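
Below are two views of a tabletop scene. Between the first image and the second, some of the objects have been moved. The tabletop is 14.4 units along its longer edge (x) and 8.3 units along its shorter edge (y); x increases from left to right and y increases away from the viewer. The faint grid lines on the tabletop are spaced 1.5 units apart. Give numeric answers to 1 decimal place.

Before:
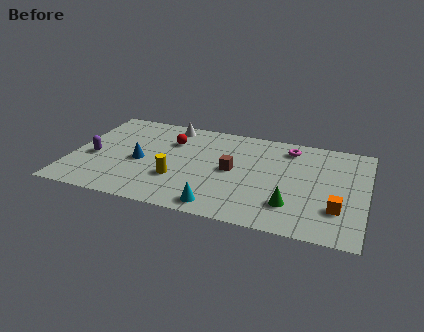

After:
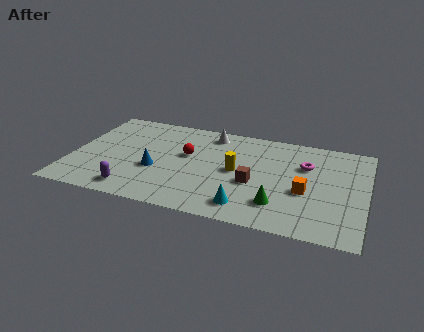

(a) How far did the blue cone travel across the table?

0.9

The blue cone was near (3.4, 3.7) before and (4.2, 3.2) after, so it travelled √(0.8² + 0.5²) ≈ 0.9 units.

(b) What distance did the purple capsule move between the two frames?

3.2

The purple capsule was near (1.1, 3.5) before and (3.3, 1.2) after, so it travelled √(2.2² + 2.3²) ≈ 3.2 units.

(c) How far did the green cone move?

0.6

From (10.9, 2.1) to (10.3, 2.0), the green cone covered √(0.6² + 0.1²) ≈ 0.6 units.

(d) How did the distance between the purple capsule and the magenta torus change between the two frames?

-0.8

They were about 10.0 units apart before and 9.2 after — 0.8 units closer together.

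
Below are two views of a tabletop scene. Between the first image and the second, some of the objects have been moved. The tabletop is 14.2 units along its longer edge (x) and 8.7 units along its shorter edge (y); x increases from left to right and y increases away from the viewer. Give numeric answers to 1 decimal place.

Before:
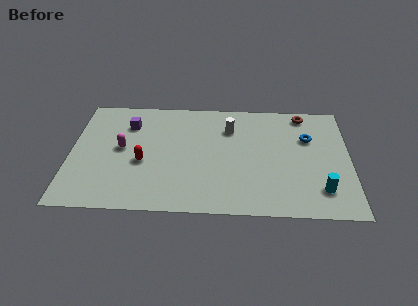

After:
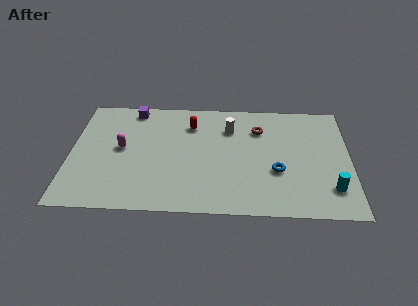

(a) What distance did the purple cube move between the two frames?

1.2

The purple cube was near (2.9, 6.5) before and (3.1, 7.7) after, so it travelled √(0.2² + 1.2²) ≈ 1.2 units.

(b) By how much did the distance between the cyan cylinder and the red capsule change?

-0.7

They were about 9.2 units apart before and 8.5 after — 0.7 units closer together.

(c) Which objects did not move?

the white cylinder and the magenta capsule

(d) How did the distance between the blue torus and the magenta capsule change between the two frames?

-1.6

The distance was about 9.6 in the first image and 8.0 in the second, so they moved 1.6 units closer together.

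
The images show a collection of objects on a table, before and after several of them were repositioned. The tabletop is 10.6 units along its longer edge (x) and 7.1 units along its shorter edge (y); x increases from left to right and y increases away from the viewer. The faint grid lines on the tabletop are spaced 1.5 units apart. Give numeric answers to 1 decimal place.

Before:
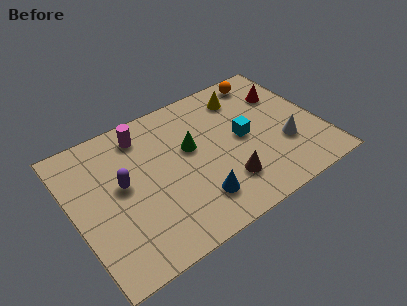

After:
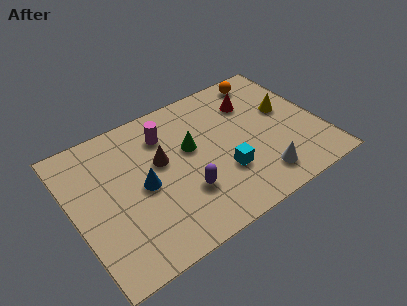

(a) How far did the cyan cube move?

1.7

From (7.3, 3.6) to (6.2, 2.3), the cyan cube covered √(1.1² + 1.3²) ≈ 1.7 units.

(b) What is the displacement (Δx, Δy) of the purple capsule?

(2.4, -1.7)

From the two frames, the purple capsule sits at roughly (2.1, 3.9) before and (4.5, 2.2) after.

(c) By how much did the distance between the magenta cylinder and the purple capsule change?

+0.9

They were about 2.3 units apart before and 3.2 after — 0.9 units further apart.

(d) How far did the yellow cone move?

2.3

The yellow cone moved from about (7.7, 5.7) to (9.3, 4.1), a distance of √(1.6² + 1.6²) ≈ 2.3.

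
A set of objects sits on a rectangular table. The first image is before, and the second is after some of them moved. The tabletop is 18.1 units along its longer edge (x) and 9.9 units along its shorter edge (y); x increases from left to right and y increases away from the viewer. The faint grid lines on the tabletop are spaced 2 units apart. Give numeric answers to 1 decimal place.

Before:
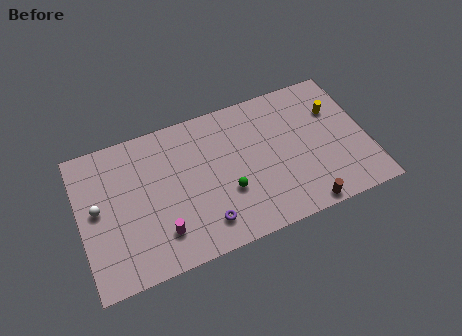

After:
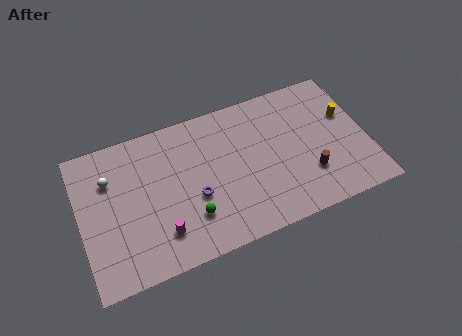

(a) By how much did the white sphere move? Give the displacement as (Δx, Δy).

(0.9, 1.7)

From the two frames, the white sphere sits at roughly (1.1, 5.3) before and (2.0, 7.0) after.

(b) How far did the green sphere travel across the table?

2.5

From (9.1, 3.5) to (6.7, 2.7), the green sphere covered √(2.4² + 0.8²) ≈ 2.5 units.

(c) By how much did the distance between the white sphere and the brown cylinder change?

-0.4

The distance was about 13.3 in the first image and 12.9 in the second, so they moved 0.4 units closer together.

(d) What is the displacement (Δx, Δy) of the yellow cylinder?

(0.7, -0.6)

From the two frames, the yellow cylinder sits at roughly (16.3, 6.8) before and (17.0, 6.2) after.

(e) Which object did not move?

the magenta cylinder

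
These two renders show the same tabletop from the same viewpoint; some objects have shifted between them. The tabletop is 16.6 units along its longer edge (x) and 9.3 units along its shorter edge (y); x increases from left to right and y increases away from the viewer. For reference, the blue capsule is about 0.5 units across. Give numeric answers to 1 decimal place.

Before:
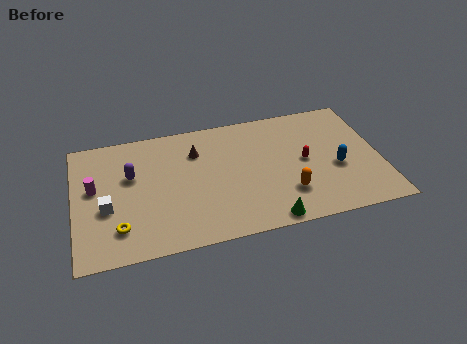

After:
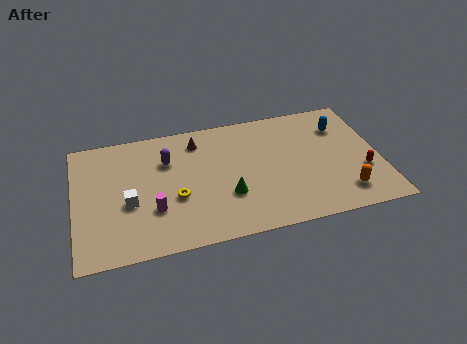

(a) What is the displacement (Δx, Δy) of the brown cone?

(0.1, 0.8)

The brown cone was at about (6.7, 6.8) and moved to about (6.8, 7.6).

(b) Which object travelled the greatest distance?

the magenta cylinder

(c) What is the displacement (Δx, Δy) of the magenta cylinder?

(3.1, -2.3)

From the two frames, the magenta cylinder sits at roughly (1.1, 5.3) before and (4.2, 3.0) after.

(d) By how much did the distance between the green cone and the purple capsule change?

-4.1

Before: roughly 8.7 units apart; after: 4.6. That's 4.1 units closer together.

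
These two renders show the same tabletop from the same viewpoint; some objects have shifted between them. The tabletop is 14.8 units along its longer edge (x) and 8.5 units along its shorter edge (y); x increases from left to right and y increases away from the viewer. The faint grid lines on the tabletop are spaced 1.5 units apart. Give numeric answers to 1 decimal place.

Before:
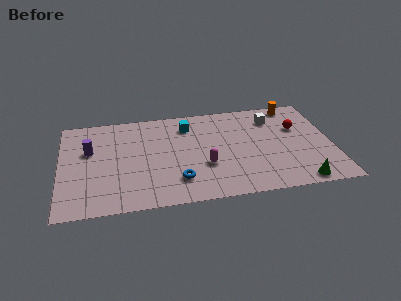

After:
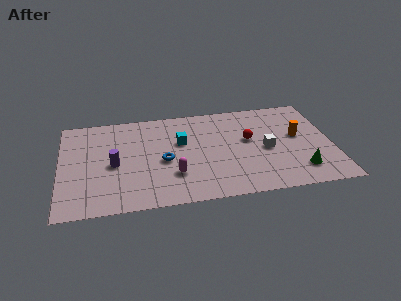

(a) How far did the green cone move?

1.0

From (12.8, 0.8) to (12.9, 1.8), the green cone covered √(0.1² + 1.0²) ≈ 1.0 units.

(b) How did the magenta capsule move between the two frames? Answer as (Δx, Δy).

(-1.7, -0.5)

The magenta capsule was at about (7.8, 3.0) and moved to about (6.1, 2.5).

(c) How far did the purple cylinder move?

1.9

The purple cylinder moved from about (1.6, 5.3) to (2.9, 3.9), a distance of √(1.3² + 1.4²) ≈ 1.9.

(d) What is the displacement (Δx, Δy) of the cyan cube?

(-0.4, -1.4)

The cyan cube started near (7.0, 6.7) and ended near (6.6, 5.3).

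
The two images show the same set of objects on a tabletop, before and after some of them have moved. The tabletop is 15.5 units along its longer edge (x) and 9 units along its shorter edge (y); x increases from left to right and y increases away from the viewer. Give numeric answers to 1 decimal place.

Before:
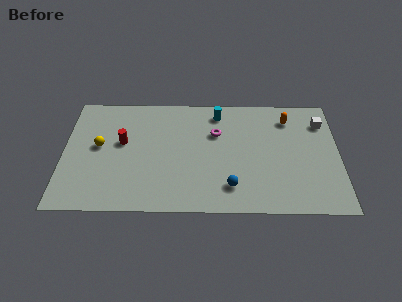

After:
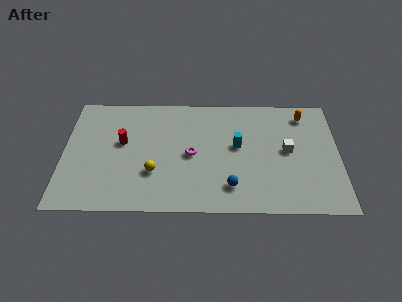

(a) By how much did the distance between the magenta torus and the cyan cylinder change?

+1.1

Before: roughly 1.6 units apart; after: 2.7. That's 1.1 units further apart.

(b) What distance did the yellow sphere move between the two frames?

3.7

The yellow sphere was near (2.0, 4.9) before and (5.1, 2.9) after, so it travelled √(3.1² + 2.0²) ≈ 3.7 units.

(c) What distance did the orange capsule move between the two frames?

0.9

From (12.7, 7.2) to (13.6, 7.5), the orange capsule covered √(0.9² + 0.3²) ≈ 0.9 units.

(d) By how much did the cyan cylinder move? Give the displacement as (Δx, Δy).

(1.1, -2.6)

The cyan cylinder was at about (8.7, 7.6) and moved to about (9.8, 5.0).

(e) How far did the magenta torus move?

2.2

The magenta torus moved from about (8.6, 6.0) to (7.2, 4.3), a distance of √(1.4² + 1.7²) ≈ 2.2.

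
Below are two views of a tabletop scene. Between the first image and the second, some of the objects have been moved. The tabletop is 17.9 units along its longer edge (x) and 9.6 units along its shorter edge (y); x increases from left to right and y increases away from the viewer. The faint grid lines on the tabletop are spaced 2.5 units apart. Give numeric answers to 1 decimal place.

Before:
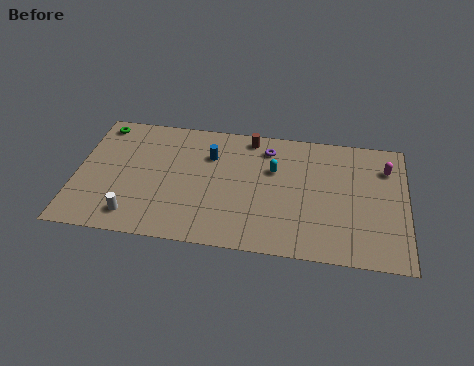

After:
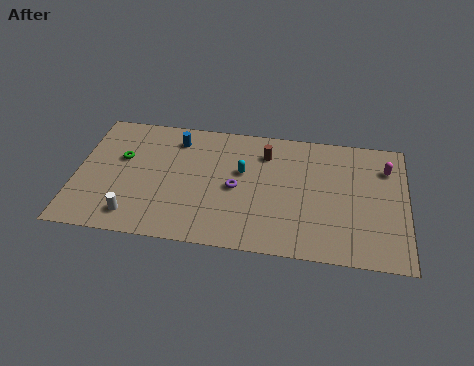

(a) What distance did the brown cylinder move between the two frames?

1.4

From (9.3, 8.5) to (10.2, 7.4), the brown cylinder covered √(0.9² + 1.1²) ≈ 1.4 units.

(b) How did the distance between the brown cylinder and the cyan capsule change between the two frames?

-0.7

The distance was about 2.7 in the first image and 2.0 in the second, so they moved 0.7 units closer together.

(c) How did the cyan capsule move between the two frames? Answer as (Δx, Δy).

(-1.7, -0.4)

From the two frames, the cyan capsule sits at roughly (10.7, 6.2) before and (9.0, 5.8) after.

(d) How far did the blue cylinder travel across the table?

2.1

The blue cylinder was near (7.2, 6.8) before and (5.3, 7.8) after, so it travelled √(1.9² + 1.0²) ≈ 2.1 units.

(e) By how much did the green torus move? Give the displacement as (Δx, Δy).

(1.3, -2.5)

The green torus started near (1.1, 8.4) and ended near (2.4, 5.9).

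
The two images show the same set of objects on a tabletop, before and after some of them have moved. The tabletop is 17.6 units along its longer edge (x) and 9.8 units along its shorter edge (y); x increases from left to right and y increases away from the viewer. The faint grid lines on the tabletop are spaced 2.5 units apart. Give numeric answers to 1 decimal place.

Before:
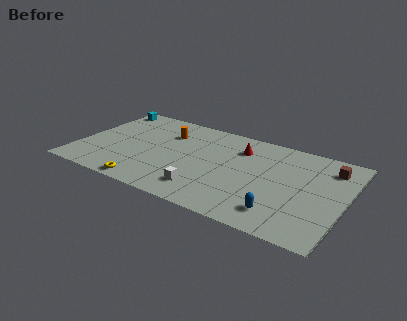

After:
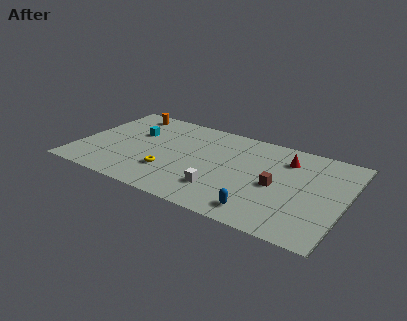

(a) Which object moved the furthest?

the brown cube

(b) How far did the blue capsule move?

1.3

From (13.8, 1.9) to (12.6, 1.5), the blue capsule covered √(1.2² + 0.4²) ≈ 1.3 units.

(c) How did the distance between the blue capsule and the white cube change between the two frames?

-2.0

They were about 5.0 units apart before and 3.0 after — 2.0 units closer together.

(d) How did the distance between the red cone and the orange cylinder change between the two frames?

+6.1

Before: roughly 4.9 units apart; after: 11.0. That's 6.1 units further apart.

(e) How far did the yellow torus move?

2.3

The yellow torus moved from about (5.1, 0.9) to (6.3, 2.9), a distance of √(1.2² + 2.0²) ≈ 2.3.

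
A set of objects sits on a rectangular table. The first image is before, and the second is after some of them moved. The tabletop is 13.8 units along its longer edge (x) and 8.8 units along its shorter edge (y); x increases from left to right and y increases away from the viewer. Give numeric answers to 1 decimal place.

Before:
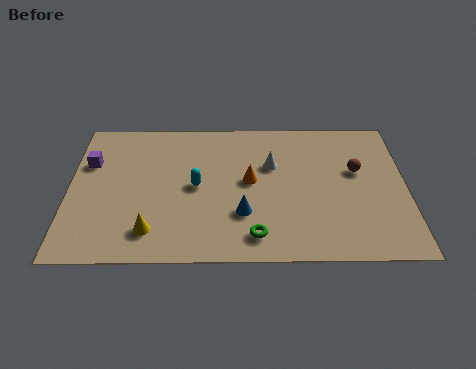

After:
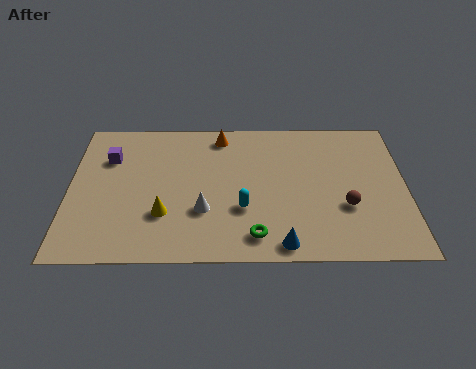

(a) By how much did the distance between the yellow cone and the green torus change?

-0.3

They were about 4.2 units apart before and 3.9 after — 0.3 units closer together.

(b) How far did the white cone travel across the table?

4.0

The white cone moved from about (8.3, 5.7) to (5.5, 2.9), a distance of √(2.8² + 2.8²) ≈ 4.0.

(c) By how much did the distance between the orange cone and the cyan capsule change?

+2.5

Before: roughly 2.2 units apart; after: 4.7. That's 2.5 units further apart.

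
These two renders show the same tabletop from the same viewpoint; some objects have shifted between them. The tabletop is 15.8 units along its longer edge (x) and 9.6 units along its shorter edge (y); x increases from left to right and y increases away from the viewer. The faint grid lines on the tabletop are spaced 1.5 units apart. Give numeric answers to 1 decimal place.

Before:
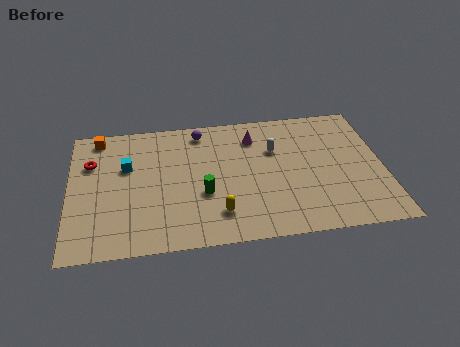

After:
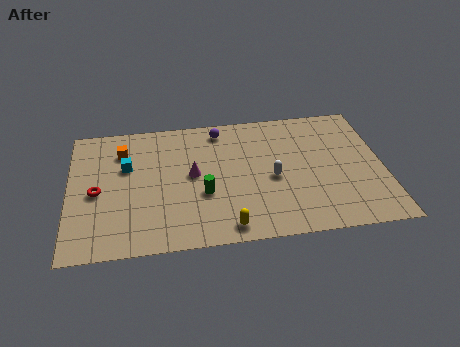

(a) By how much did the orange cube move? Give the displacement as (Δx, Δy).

(1.2, -1.2)

The orange cube was at about (1.5, 8.5) and moved to about (2.7, 7.3).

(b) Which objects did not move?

the green cylinder and the cyan cube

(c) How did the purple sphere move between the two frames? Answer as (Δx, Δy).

(1.0, 0.0)

From the two frames, the purple sphere sits at roughly (6.7, 8.3) before and (7.7, 8.3) after.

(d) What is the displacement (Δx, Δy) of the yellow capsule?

(0.4, -1.0)

From the two frames, the yellow capsule sits at roughly (7.4, 2.1) before and (7.8, 1.1) after.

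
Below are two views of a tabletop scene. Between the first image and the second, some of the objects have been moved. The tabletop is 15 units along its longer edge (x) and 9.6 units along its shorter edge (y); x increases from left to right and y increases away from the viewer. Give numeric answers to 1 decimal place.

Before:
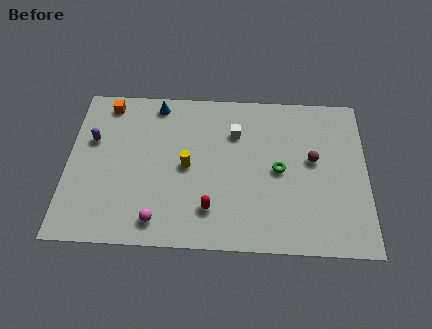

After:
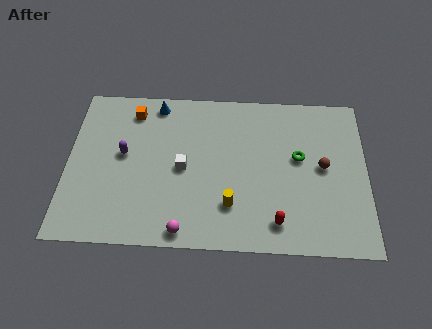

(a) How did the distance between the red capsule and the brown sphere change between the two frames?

-1.9

They were about 6.0 units apart before and 4.1 after — 1.9 units closer together.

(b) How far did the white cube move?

3.5

The white cube was near (8.4, 6.9) before and (5.8, 4.6) after, so it travelled √(2.6² + 2.3²) ≈ 3.5 units.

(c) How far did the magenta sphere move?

1.4

The magenta sphere was near (4.6, 1.4) before and (5.9, 0.9) after, so it travelled √(1.3² + 0.5²) ≈ 1.4 units.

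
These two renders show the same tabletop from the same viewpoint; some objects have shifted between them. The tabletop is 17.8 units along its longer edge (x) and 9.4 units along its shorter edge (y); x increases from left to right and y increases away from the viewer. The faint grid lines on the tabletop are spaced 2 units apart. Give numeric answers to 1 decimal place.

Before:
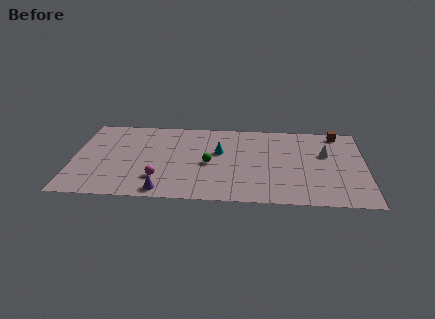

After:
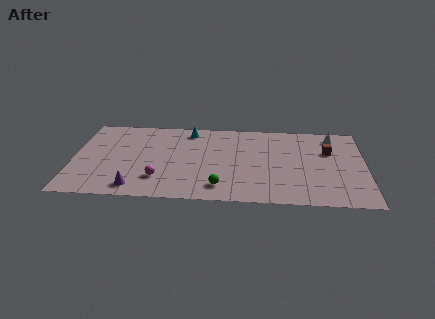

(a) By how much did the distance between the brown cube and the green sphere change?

-0.9

They were about 8.9 units apart before and 8.0 after — 0.9 units closer together.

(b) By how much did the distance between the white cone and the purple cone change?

+2.7

They were about 11.0 units apart before and 13.7 after — 2.7 units further apart.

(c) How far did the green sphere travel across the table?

2.7

From (8.3, 4.3) to (9.0, 1.7), the green sphere covered √(0.7² + 2.6²) ≈ 2.7 units.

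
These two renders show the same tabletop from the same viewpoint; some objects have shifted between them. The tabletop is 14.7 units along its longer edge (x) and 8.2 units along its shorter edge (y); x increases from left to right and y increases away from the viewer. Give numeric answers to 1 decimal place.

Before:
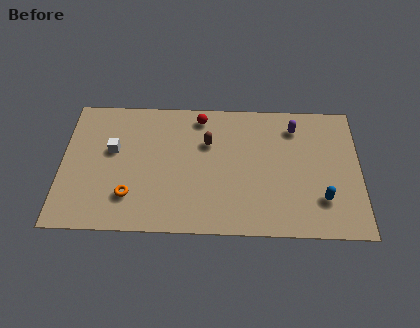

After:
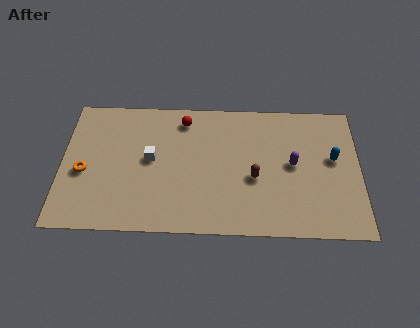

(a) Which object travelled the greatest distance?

the brown capsule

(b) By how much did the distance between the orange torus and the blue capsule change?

+3.0

They were about 9.4 units apart before and 12.4 after — 3.0 units further apart.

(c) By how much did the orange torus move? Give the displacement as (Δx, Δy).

(-2.3, 1.4)

From the two frames, the orange torus sits at roughly (3.4, 2.1) before and (1.1, 3.5) after.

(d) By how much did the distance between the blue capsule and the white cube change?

-1.6

Before: roughly 10.6 units apart; after: 9.0. That's 1.6 units closer together.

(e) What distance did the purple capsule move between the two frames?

2.3

The purple capsule moved from about (11.5, 6.6) to (11.4, 4.3), a distance of √(0.1² + 2.3²) ≈ 2.3.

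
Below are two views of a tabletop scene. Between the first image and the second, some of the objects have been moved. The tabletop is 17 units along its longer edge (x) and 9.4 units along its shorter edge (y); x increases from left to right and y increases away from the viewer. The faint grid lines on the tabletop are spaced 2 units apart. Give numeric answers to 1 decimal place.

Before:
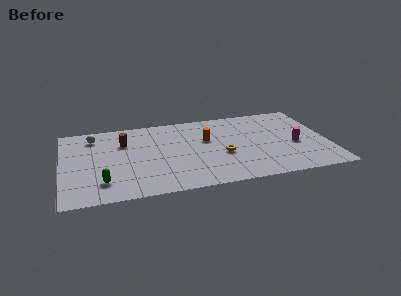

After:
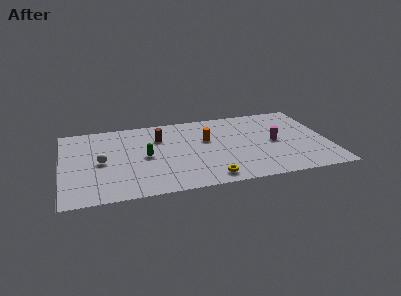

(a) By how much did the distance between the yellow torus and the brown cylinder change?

-0.6

They were about 6.8 units apart before and 6.2 after — 0.6 units closer together.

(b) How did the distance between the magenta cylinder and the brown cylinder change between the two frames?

-3.6

Before: roughly 11.2 units apart; after: 7.6. That's 3.6 units closer together.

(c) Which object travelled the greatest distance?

the green capsule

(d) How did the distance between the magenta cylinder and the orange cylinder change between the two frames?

-1.4

They were about 5.9 units apart before and 4.5 after — 1.4 units closer together.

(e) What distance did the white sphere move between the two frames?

3.2

From (2.1, 7.7) to (2.5, 4.5), the white sphere covered √(0.4² + 3.2²) ≈ 3.2 units.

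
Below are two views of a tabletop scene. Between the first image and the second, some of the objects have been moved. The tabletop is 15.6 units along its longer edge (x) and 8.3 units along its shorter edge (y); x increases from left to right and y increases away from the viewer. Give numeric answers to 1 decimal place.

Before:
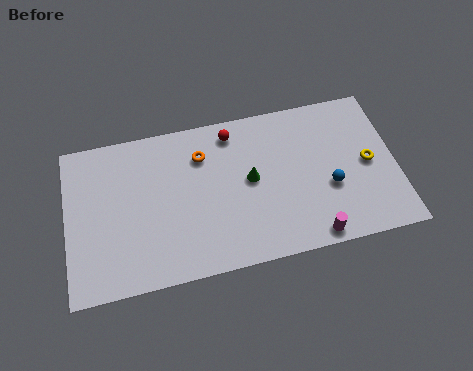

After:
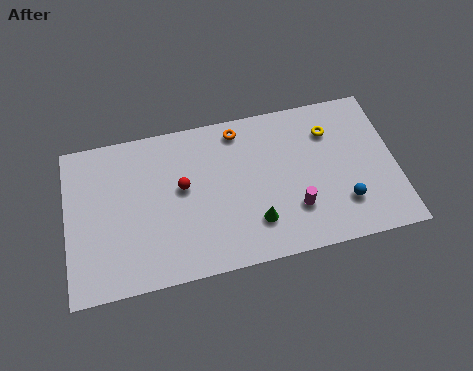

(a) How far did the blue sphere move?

1.2

The blue sphere moved from about (12.4, 3.2) to (13.0, 2.2), a distance of √(0.6² + 1.0²) ≈ 1.2.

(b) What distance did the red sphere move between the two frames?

3.5

From (8.0, 7.1) to (5.5, 4.7), the red sphere covered √(2.5² + 2.4²) ≈ 3.5 units.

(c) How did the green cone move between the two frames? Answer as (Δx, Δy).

(0.1, -2.3)

The green cone was at about (8.7, 4.4) and moved to about (8.8, 2.1).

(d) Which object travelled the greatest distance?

the red sphere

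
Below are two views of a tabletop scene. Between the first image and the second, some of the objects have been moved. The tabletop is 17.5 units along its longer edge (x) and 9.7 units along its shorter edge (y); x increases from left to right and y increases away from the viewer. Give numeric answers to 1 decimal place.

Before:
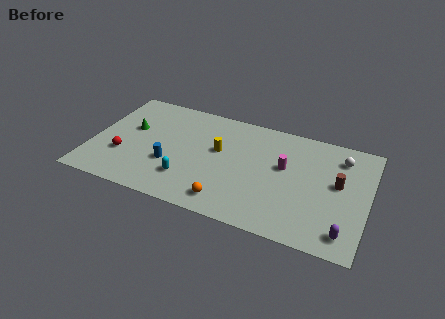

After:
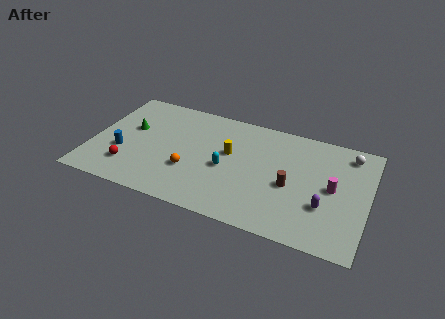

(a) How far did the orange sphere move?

3.2

The orange sphere was near (9.0, 1.5) before and (6.4, 3.3) after, so it travelled √(2.6² + 1.8²) ≈ 3.2 units.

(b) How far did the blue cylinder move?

3.1

The blue cylinder was near (5.1, 3.4) before and (2.0, 3.5) after, so it travelled √(3.1² + 0.1²) ≈ 3.1 units.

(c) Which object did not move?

the green cone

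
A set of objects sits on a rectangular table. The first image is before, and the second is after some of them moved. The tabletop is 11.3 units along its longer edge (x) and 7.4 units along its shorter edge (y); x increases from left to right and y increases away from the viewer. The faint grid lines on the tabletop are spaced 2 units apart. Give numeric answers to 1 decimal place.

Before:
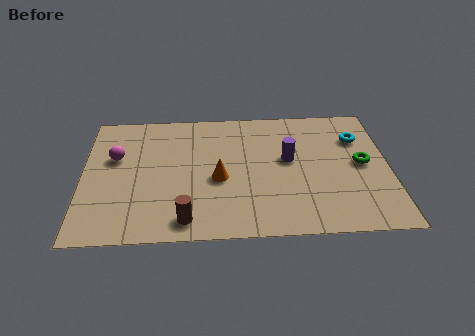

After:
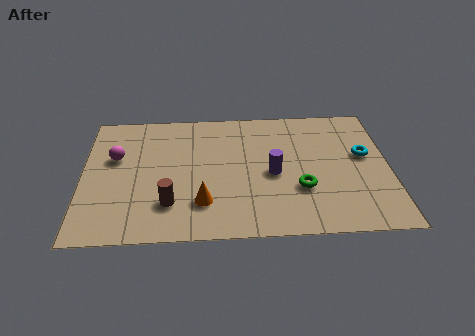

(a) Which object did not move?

the magenta sphere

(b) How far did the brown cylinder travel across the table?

1.1

The brown cylinder was near (3.8, 1.0) before and (3.2, 1.9) after, so it travelled √(0.6² + 0.9²) ≈ 1.1 units.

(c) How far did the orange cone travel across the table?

1.4

The orange cone was near (5.0, 3.2) before and (4.4, 1.9) after, so it travelled √(0.6² + 1.3²) ≈ 1.4 units.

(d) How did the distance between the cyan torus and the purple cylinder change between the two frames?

+0.7

They were about 2.8 units apart before and 3.5 after — 0.7 units further apart.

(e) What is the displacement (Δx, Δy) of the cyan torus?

(0.2, -1.0)

From the two frames, the cyan torus sits at roughly (10.2, 5.3) before and (10.4, 4.3) after.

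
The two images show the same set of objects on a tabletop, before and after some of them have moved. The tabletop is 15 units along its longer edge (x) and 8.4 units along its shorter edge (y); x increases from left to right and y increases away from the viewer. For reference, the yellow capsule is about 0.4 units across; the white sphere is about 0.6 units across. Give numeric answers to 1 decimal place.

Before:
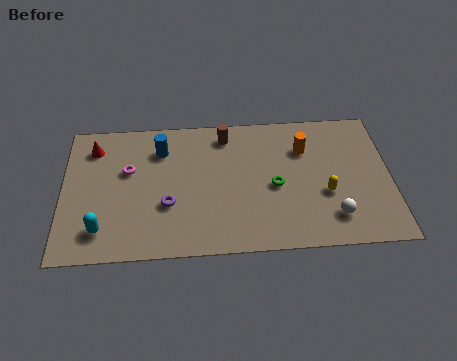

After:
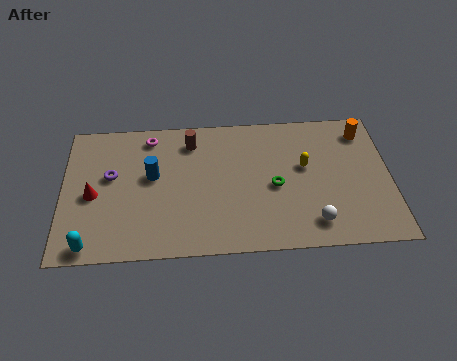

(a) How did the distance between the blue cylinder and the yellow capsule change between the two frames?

-1.2

They were about 8.2 units apart before and 7.0 after — 1.2 units closer together.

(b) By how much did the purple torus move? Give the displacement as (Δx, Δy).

(-2.6, 1.9)

From the two frames, the purple torus sits at roughly (4.8, 3.0) before and (2.2, 4.9) after.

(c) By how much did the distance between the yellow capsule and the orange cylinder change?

+0.5

The distance was about 2.9 in the first image and 3.4 in the second, so they moved 0.5 units further apart.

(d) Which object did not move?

the green torus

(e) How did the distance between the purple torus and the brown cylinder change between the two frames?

-0.7

They were about 4.9 units apart before and 4.2 after — 0.7 units closer together.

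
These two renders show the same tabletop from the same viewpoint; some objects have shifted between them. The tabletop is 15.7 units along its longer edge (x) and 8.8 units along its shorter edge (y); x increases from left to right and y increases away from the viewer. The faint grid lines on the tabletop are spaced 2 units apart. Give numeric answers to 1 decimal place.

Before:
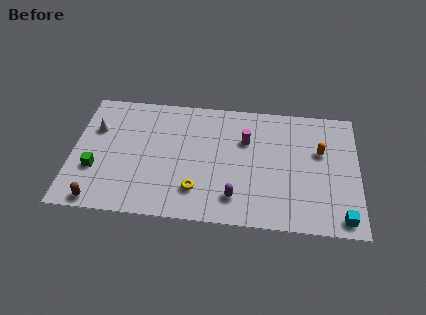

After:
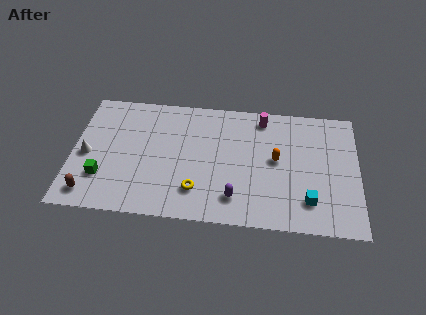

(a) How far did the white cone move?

1.9

The white cone moved from about (1.2, 5.9) to (0.8, 4.0), a distance of √(0.4² + 1.9²) ≈ 1.9.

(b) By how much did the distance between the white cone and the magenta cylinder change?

+2.0

The distance was about 8.3 in the first image and 10.3 in the second, so they moved 2.0 units further apart.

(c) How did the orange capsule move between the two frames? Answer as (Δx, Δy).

(-2.4, -0.8)

From the two frames, the orange capsule sits at roughly (13.6, 5.5) before and (11.2, 4.7) after.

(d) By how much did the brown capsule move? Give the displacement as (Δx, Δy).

(-0.5, 0.5)

The brown capsule was at about (1.6, 0.8) and moved to about (1.1, 1.3).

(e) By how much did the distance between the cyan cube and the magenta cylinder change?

-1.0

The distance was about 7.2 in the first image and 6.2 in the second, so they moved 1.0 units closer together.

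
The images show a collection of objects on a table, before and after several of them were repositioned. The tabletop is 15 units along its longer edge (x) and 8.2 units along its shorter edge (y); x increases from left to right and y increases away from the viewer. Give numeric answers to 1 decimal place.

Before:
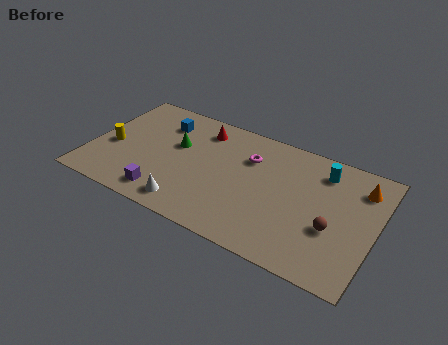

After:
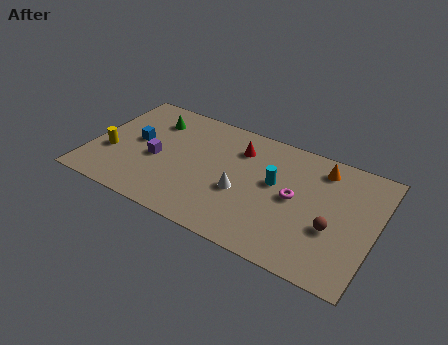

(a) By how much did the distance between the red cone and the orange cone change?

-4.2

They were about 8.5 units apart before and 4.3 after — 4.2 units closer together.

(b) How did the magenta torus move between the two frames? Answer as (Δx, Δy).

(2.6, -1.6)

The magenta torus was at about (8.2, 5.8) and moved to about (10.8, 4.2).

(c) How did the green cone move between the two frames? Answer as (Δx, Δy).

(-1.5, 1.3)

The green cone started near (4.4, 5.0) and ended near (2.9, 6.3).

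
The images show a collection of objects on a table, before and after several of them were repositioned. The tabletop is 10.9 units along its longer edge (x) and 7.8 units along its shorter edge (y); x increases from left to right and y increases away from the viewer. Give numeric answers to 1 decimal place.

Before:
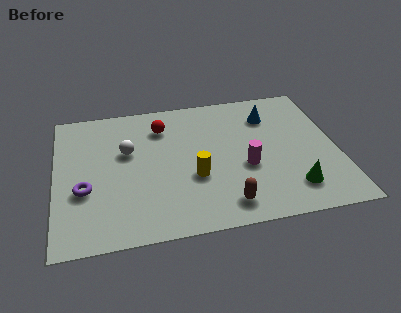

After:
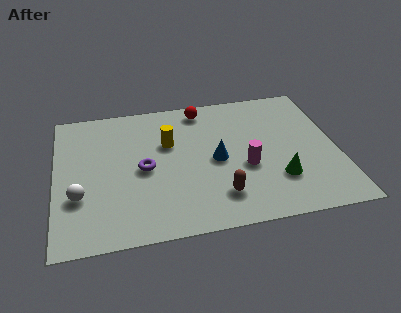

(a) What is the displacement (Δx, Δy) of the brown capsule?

(-0.2, 0.5)

From the two frames, the brown capsule sits at roughly (6.4, 1.2) before and (6.2, 1.7) after.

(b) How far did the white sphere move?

2.9

The white sphere was near (2.8, 4.8) before and (0.9, 2.6) after, so it travelled √(1.9² + 2.2²) ≈ 2.9 units.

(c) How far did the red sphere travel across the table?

1.8

The red sphere moved from about (4.2, 6.0) to (5.8, 6.8), a distance of √(1.6² + 0.8²) ≈ 1.8.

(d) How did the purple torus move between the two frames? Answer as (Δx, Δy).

(2.3, 0.8)

From the two frames, the purple torus sits at roughly (1.1, 2.9) before and (3.4, 3.7) after.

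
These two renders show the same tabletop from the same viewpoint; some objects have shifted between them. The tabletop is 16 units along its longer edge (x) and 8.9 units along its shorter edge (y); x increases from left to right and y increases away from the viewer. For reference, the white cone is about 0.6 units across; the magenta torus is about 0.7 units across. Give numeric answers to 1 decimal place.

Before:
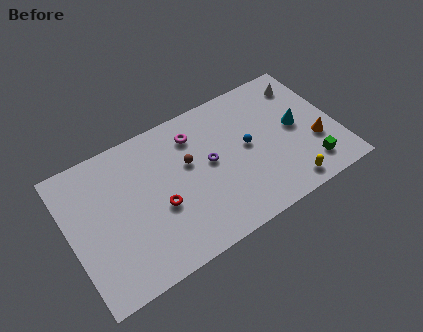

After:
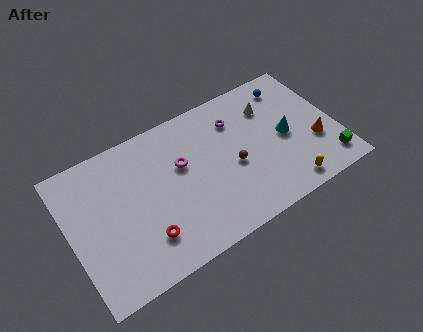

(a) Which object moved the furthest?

the blue sphere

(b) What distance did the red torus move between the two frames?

1.8

From (5.2, 3.6) to (4.1, 2.2), the red torus covered √(1.1² + 1.4²) ≈ 1.8 units.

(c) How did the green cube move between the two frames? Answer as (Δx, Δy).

(1.1, -0.2)

The green cube started near (14.0, 1.7) and ended near (15.1, 1.5).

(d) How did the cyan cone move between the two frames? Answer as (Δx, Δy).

(-0.7, -0.3)

From the two frames, the cyan cone sits at roughly (13.7, 4.6) before and (13.0, 4.3) after.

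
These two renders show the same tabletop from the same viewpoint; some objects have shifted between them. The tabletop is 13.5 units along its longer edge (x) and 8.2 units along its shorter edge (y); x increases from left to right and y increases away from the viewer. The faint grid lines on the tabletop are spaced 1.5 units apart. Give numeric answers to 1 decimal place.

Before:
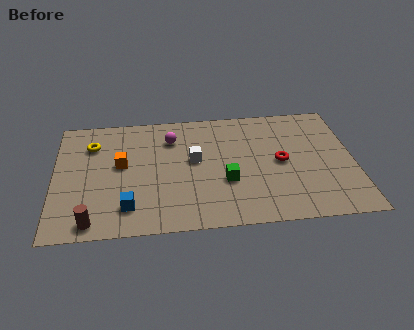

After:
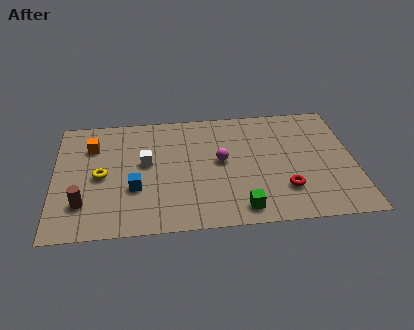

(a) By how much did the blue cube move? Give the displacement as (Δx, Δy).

(0.3, 1.2)

From the two frames, the blue cube sits at roughly (3.3, 1.7) before and (3.6, 2.9) after.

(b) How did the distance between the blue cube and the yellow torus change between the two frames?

-2.9

Before: roughly 4.7 units apart; after: 1.8. That's 2.9 units closer together.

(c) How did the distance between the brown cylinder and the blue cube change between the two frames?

+0.6

The distance was about 1.8 in the first image and 2.4 in the second, so they moved 0.6 units further apart.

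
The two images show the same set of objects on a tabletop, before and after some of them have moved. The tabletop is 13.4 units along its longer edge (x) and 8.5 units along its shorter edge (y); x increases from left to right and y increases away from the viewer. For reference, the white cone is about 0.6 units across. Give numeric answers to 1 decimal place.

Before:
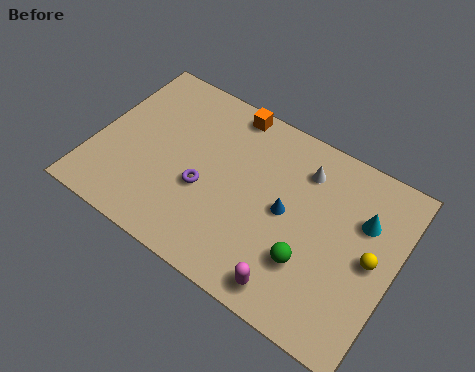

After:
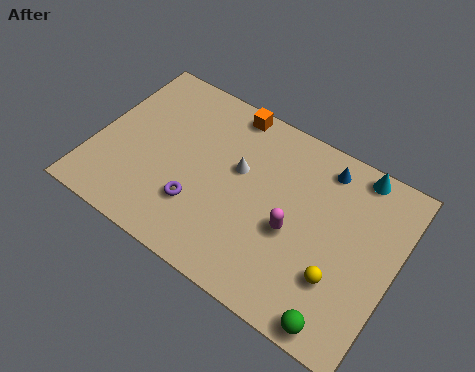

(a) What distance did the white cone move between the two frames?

3.1

The white cone moved from about (9.0, 6.6) to (6.3, 5.1), a distance of √(2.7² + 1.5²) ≈ 3.1.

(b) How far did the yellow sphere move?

2.0

The yellow sphere was near (12.4, 4.2) before and (11.2, 2.6) after, so it travelled √(1.2² + 1.6²) ≈ 2.0 units.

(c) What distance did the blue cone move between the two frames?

3.1

The blue cone was near (8.6, 4.3) before and (9.8, 7.2) after, so it travelled √(1.2² + 2.9²) ≈ 3.1 units.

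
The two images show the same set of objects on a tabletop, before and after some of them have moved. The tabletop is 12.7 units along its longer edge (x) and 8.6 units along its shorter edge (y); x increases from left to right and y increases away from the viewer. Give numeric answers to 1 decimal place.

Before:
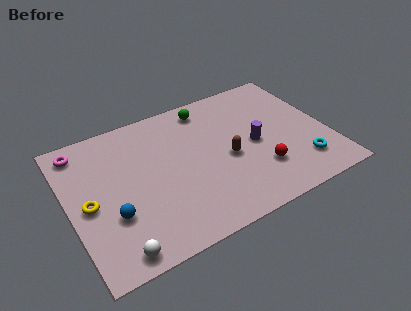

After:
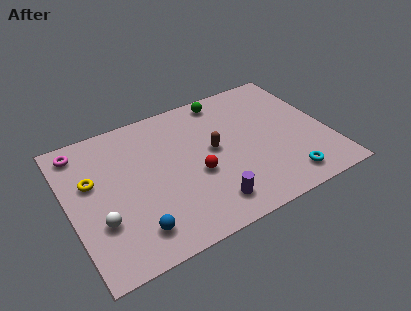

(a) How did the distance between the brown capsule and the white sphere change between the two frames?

-0.5

The distance was about 6.6 in the first image and 6.1 in the second, so they moved 0.5 units closer together.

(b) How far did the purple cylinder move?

3.7

The purple cylinder was near (9.1, 4.1) before and (6.4, 1.5) after, so it travelled √(2.7² + 2.6²) ≈ 3.7 units.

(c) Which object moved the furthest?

the purple cylinder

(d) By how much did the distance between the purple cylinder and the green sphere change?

+2.5

Before: roughly 3.8 units apart; after: 6.3. That's 2.5 units further apart.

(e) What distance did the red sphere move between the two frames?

3.2

The red sphere was near (9.1, 2.4) before and (6.1, 3.5) after, so it travelled √(3.0² + 1.1²) ≈ 3.2 units.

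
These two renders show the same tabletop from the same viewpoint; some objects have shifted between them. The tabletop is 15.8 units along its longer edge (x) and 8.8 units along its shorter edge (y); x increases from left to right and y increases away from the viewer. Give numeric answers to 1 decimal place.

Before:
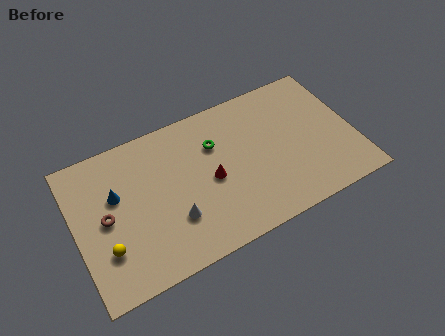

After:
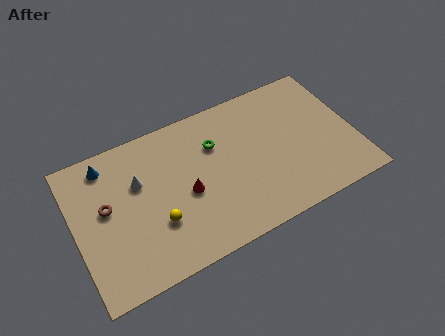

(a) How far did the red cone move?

1.4

From (7.6, 4.1) to (6.2, 3.9), the red cone covered √(1.4² + 0.2²) ≈ 1.4 units.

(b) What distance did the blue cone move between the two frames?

2.0

The blue cone was near (2.4, 5.5) before and (2.1, 7.5) after, so it travelled √(0.3² + 2.0²) ≈ 2.0 units.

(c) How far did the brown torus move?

0.6

From (1.7, 4.4) to (1.8, 5.0), the brown torus covered √(0.1² + 0.6²) ≈ 0.6 units.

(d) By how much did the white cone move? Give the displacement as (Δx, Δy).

(-1.6, 3.0)

From the two frames, the white cone sits at roughly (5.3, 2.7) before and (3.7, 5.7) after.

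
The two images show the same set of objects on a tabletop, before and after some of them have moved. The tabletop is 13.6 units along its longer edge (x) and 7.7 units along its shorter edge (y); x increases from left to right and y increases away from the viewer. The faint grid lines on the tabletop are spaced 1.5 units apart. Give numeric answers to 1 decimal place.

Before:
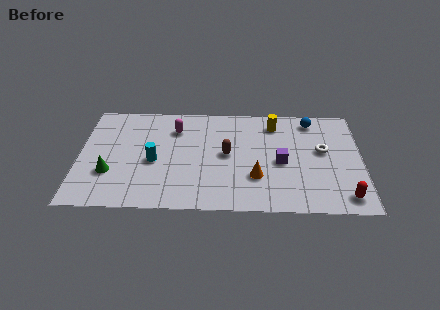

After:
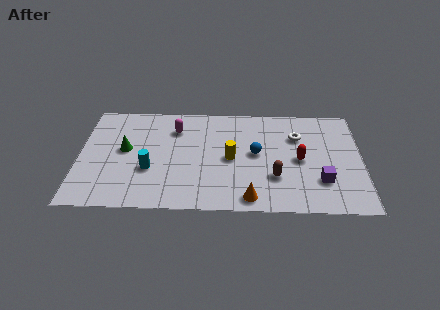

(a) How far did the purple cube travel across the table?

2.3

The purple cube was near (9.7, 3.5) before and (11.6, 2.2) after, so it travelled √(1.9² + 1.3²) ≈ 2.3 units.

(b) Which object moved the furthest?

the blue sphere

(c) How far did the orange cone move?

1.5

The orange cone was near (8.5, 2.4) before and (8.2, 0.9) after, so it travelled √(0.3² + 1.5²) ≈ 1.5 units.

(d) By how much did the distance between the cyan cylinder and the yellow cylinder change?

-2.5

Before: roughly 6.5 units apart; after: 4.0. That's 2.5 units closer together.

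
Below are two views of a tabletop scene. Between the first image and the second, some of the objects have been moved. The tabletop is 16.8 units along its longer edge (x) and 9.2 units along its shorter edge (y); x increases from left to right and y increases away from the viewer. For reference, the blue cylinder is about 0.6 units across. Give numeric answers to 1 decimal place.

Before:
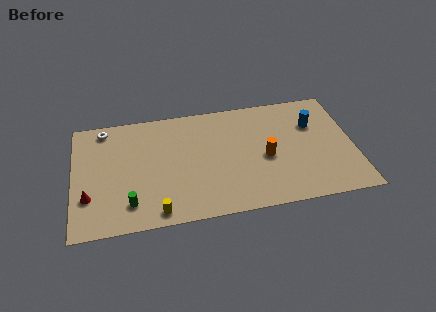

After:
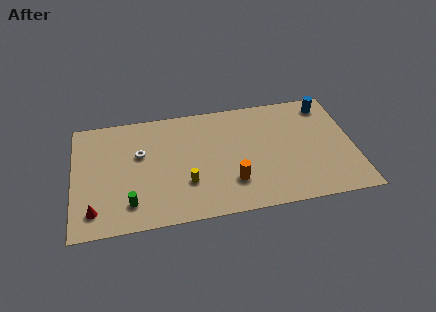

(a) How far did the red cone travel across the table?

1.1

The red cone moved from about (0.9, 2.8) to (1.2, 1.7), a distance of √(0.3² + 1.1²) ≈ 1.1.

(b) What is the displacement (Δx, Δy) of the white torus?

(2.1, -2.4)

The white torus started near (1.9, 8.1) and ended near (4.0, 5.7).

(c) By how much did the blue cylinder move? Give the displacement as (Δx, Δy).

(0.9, 1.5)

From the two frames, the blue cylinder sits at roughly (14.5, 6.3) before and (15.4, 7.8) after.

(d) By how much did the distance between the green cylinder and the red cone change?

-0.5

They were about 2.6 units apart before and 2.1 after — 0.5 units closer together.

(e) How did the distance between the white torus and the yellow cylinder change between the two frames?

-3.8

The distance was about 7.7 in the first image and 3.9 in the second, so they moved 3.8 units closer together.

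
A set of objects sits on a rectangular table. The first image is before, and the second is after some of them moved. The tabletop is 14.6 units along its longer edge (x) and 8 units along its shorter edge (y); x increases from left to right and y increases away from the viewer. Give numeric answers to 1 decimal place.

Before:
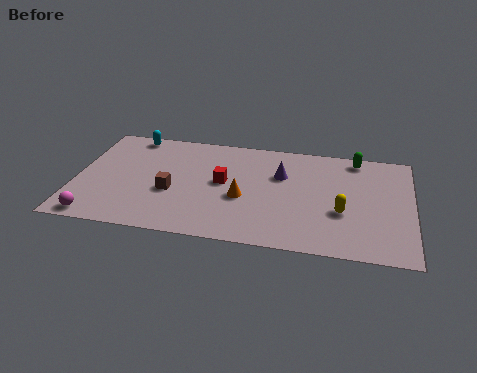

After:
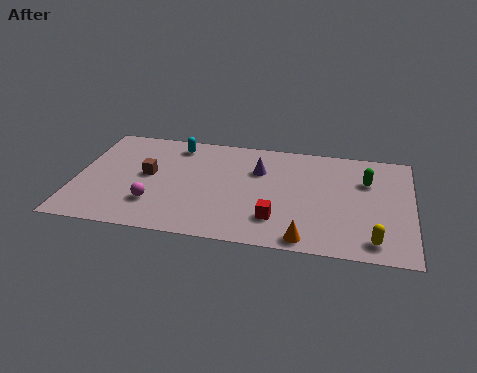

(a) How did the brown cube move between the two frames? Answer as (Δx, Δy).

(-1.1, 1.1)

From the two frames, the brown cube sits at roughly (4.2, 3.2) before and (3.1, 4.3) after.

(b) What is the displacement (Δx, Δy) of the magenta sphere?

(2.4, 1.4)

From the two frames, the magenta sphere sits at roughly (1.1, 0.8) before and (3.5, 2.2) after.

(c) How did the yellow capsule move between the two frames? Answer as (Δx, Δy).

(1.4, -1.8)

From the two frames, the yellow capsule sits at roughly (11.6, 3.0) before and (13.0, 1.2) after.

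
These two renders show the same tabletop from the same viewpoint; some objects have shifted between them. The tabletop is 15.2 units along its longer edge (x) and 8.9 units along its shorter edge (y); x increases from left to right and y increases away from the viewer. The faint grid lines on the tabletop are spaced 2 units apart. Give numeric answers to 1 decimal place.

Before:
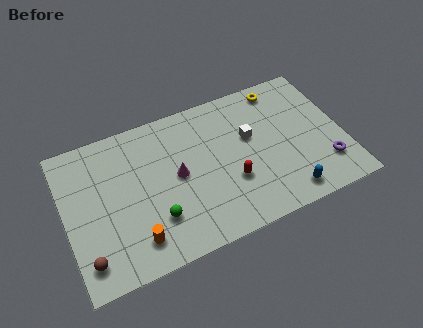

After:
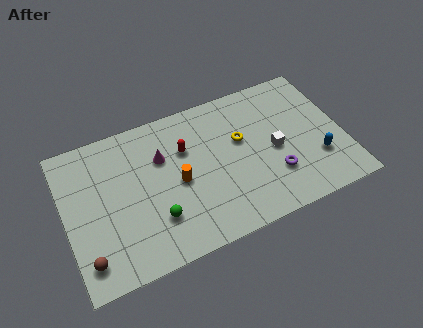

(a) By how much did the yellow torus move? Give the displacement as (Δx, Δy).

(-2.5, -2.4)

From the two frames, the yellow torus sits at roughly (12.2, 7.8) before and (9.7, 5.4) after.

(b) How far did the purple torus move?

2.8

The purple torus was near (14.0, 2.2) before and (11.2, 2.6) after, so it travelled √(2.8² + 0.4²) ≈ 2.8 units.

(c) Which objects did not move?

the green sphere and the brown sphere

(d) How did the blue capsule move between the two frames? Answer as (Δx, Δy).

(1.9, 1.5)

The blue capsule started near (11.7, 1.2) and ended near (13.6, 2.7).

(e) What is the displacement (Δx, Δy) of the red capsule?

(-2.2, 2.9)

The red capsule started near (8.9, 3.1) and ended near (6.7, 6.0).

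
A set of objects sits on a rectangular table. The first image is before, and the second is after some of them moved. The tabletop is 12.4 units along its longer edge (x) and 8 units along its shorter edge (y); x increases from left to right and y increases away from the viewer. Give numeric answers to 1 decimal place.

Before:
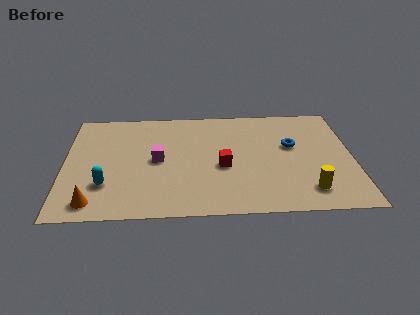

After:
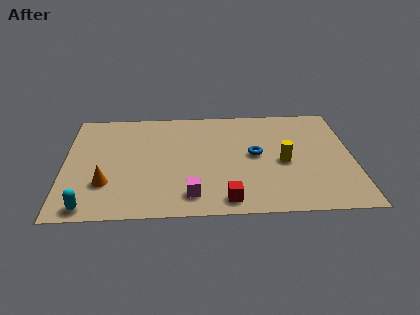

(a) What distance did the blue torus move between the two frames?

1.7

The blue torus moved from about (9.8, 4.8) to (8.2, 4.2), a distance of √(1.6² + 0.6²) ≈ 1.7.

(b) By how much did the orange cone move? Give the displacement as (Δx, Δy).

(0.5, 1.3)

From the two frames, the orange cone sits at roughly (1.3, 1.1) before and (1.8, 2.4) after.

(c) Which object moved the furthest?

the magenta cube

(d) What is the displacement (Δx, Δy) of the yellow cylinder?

(-1.0, 2.1)

The yellow cylinder was at about (10.4, 1.5) and moved to about (9.4, 3.6).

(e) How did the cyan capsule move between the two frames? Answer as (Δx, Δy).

(-0.7, -1.5)

The cyan capsule was at about (1.8, 2.3) and moved to about (1.1, 0.8).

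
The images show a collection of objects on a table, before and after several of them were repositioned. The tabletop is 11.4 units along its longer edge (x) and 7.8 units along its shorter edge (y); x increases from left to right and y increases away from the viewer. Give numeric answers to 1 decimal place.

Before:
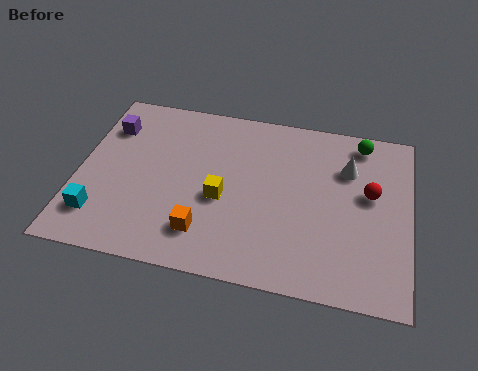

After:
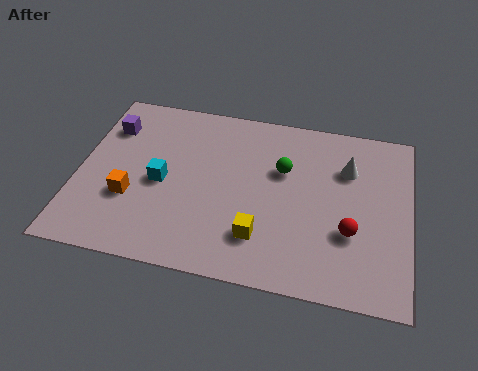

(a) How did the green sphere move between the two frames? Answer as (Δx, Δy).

(-2.6, -1.8)

The green sphere was at about (9.6, 6.8) and moved to about (7.0, 5.0).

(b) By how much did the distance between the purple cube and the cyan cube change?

-1.1

Before: roughly 4.1 units apart; after: 3.0. That's 1.1 units closer together.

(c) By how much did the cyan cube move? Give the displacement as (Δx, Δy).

(2.0, 1.9)

The cyan cube was at about (0.9, 1.7) and moved to about (2.9, 3.6).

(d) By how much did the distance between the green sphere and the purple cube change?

-2.6

Before: roughly 8.8 units apart; after: 6.2. That's 2.6 units closer together.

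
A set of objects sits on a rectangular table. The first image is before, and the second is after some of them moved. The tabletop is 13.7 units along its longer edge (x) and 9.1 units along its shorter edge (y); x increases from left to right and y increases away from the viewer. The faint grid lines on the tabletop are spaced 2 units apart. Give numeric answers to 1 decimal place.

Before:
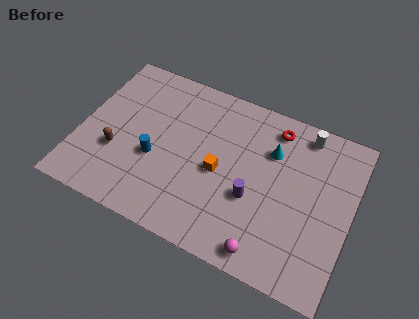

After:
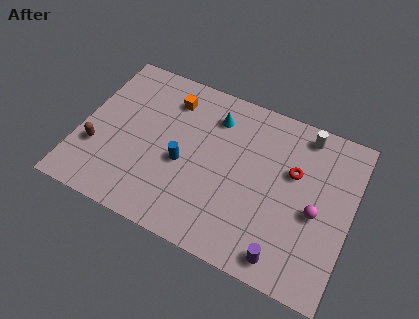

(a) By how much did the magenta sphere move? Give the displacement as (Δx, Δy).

(2.1, 3.0)

The magenta sphere started near (9.9, 1.0) and ended near (12.0, 4.0).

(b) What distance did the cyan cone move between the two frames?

3.1

The cyan cone moved from about (9.5, 6.4) to (6.5, 7.1), a distance of √(3.0² + 0.7²) ≈ 3.1.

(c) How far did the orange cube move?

4.2

From (7.1, 4.2) to (4.2, 7.2), the orange cube covered √(2.9² + 3.0²) ≈ 4.2 units.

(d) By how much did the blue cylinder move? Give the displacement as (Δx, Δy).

(1.4, 0.3)

From the two frames, the blue cylinder sits at roughly (3.9, 3.6) before and (5.3, 3.9) after.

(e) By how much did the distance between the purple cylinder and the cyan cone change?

+4.4

The distance was about 3.0 in the first image and 7.4 in the second, so they moved 4.4 units further apart.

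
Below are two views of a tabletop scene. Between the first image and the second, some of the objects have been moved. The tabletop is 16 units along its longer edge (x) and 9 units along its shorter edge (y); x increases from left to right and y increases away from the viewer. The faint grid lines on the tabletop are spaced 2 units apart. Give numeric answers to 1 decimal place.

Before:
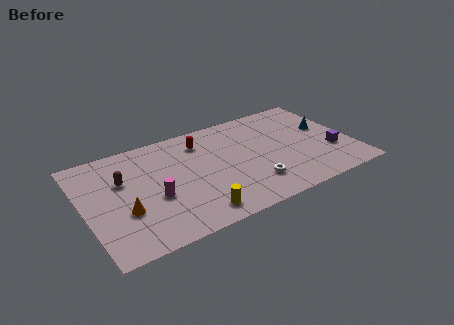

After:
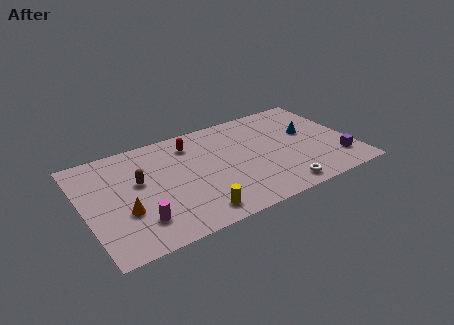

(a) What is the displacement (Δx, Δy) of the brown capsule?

(0.9, -0.5)

From the two frames, the brown capsule sits at roughly (2.4, 5.8) before and (3.3, 5.3) after.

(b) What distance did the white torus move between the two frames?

1.9

From (9.7, 2.2) to (11.2, 1.1), the white torus covered √(1.5² + 1.1²) ≈ 1.9 units.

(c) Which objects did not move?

the yellow cylinder and the orange cone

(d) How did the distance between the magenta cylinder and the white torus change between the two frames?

+2.5

Before: roughly 5.9 units apart; after: 8.4. That's 2.5 units further apart.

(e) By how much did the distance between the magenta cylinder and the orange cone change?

-0.5

They were about 1.8 units apart before and 1.3 after — 0.5 units closer together.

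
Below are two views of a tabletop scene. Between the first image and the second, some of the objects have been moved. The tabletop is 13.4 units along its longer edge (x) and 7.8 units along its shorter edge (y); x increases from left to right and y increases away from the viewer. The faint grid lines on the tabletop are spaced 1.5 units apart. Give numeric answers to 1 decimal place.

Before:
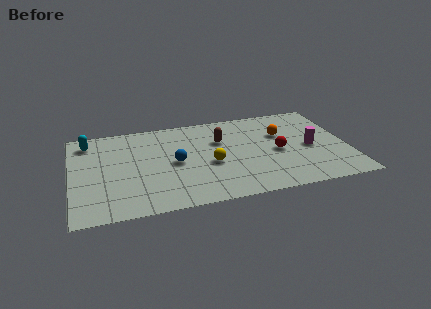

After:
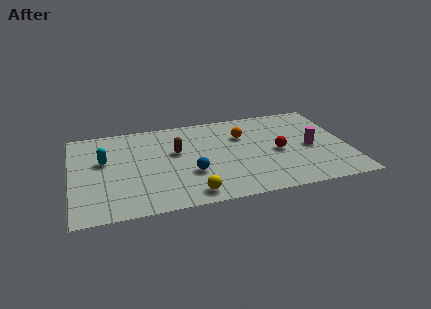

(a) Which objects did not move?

the red sphere and the magenta cylinder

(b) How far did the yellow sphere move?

2.5

The yellow sphere moved from about (6.7, 3.3) to (5.6, 1.0), a distance of √(1.1² + 2.3²) ≈ 2.5.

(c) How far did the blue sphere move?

1.3

The blue sphere was near (5.0, 3.8) before and (5.7, 2.7) after, so it travelled √(0.7² + 1.1²) ≈ 1.3 units.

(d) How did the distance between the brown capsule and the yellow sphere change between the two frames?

+1.7

They were about 2.0 units apart before and 3.7 after — 1.7 units further apart.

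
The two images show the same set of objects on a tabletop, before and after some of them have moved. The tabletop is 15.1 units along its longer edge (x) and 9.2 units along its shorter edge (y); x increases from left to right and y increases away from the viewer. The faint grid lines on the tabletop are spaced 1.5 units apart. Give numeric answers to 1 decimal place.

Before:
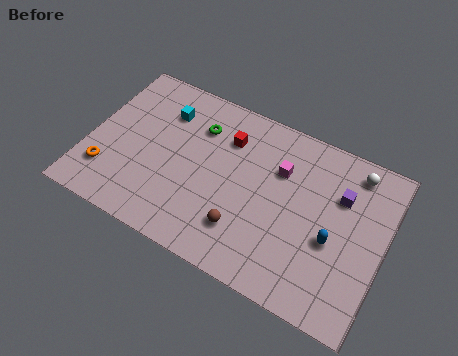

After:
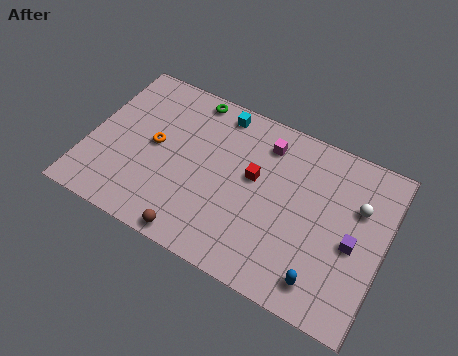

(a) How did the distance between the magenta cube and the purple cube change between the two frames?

+2.8

Before: roughly 3.1 units apart; after: 5.9. That's 2.8 units further apart.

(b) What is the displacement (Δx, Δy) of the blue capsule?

(-0.2, -2.3)

From the two frames, the blue capsule sits at roughly (12.6, 3.8) before and (12.4, 1.5) after.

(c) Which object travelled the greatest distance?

the orange torus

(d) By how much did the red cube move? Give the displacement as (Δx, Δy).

(1.6, -1.5)

From the two frames, the red cube sits at roughly (6.8, 6.8) before and (8.4, 5.3) after.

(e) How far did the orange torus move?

3.3

The orange torus moved from about (1.2, 2.3) to (3.3, 4.8), a distance of √(2.1² + 2.5²) ≈ 3.3.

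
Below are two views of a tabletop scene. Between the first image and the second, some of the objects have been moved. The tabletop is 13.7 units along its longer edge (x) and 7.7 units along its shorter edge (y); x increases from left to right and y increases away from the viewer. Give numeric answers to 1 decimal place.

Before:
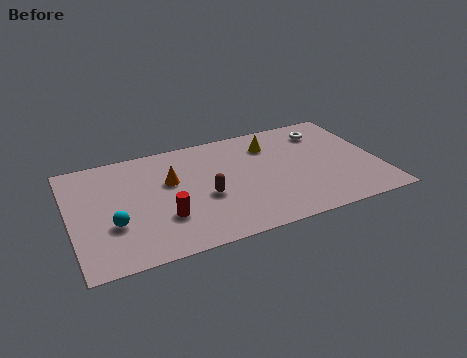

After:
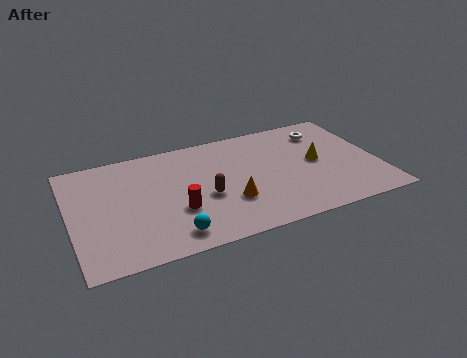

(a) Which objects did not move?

the brown capsule and the white torus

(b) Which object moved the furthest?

the orange cone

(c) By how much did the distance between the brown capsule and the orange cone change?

-0.9

The distance was about 2.1 in the first image and 1.2 in the second, so they moved 0.9 units closer together.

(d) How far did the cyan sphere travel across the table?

2.8

The cyan sphere moved from about (1.8, 2.7) to (4.2, 1.2), a distance of √(2.4² + 1.5²) ≈ 2.8.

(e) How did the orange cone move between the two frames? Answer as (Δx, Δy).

(2.4, -2.3)

The orange cone was at about (4.5, 4.8) and moved to about (6.9, 2.5).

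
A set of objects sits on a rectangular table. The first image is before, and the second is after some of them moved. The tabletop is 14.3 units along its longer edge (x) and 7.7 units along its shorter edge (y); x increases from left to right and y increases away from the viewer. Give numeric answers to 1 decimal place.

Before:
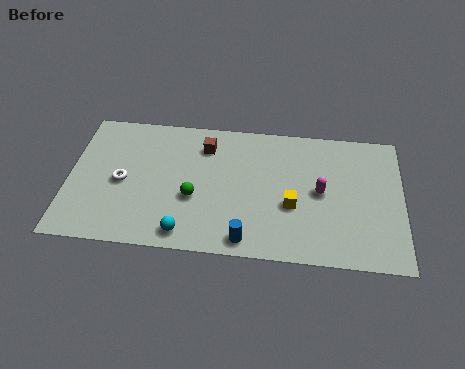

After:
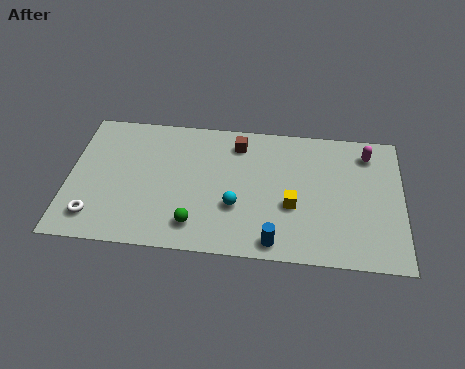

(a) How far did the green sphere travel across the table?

1.5

The green sphere was near (5.4, 3.0) before and (5.5, 1.5) after, so it travelled √(0.1² + 1.5²) ≈ 1.5 units.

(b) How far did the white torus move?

2.4

The white torus was near (2.3, 3.6) before and (1.2, 1.5) after, so it travelled √(1.1² + 2.1²) ≈ 2.4 units.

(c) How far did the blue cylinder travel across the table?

1.2

From (7.7, 0.9) to (8.9, 0.9), the blue cylinder covered √(1.2² + 0.0²) ≈ 1.2 units.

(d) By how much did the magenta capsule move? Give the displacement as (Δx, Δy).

(2.0, 2.4)

From the two frames, the magenta capsule sits at roughly (10.8, 3.9) before and (12.8, 6.3) after.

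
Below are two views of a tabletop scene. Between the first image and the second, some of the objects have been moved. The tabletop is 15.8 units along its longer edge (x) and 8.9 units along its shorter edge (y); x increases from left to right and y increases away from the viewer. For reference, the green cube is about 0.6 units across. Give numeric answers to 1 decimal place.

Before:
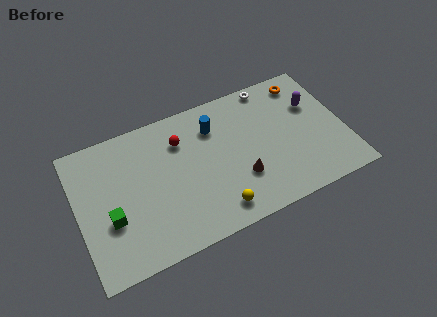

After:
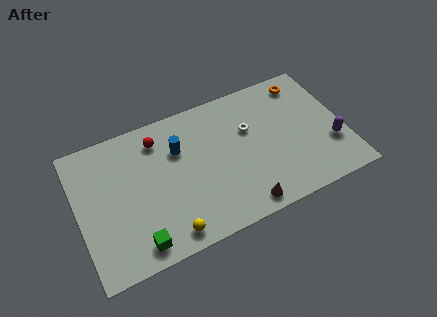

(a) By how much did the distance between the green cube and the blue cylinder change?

-1.6

They were about 7.3 units apart before and 5.7 after — 1.6 units closer together.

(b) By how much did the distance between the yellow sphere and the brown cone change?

+2.3

The distance was about 2.1 in the first image and 4.4 in the second, so they moved 2.3 units further apart.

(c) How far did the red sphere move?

1.4

The red sphere was near (6.3, 6.6) before and (5.0, 7.2) after, so it travelled √(1.3² + 0.6²) ≈ 1.4 units.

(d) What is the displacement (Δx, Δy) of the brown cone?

(-0.1, -1.8)

The brown cone was at about (9.4, 2.8) and moved to about (9.3, 1.0).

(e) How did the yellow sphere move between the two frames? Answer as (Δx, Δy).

(-2.9, -0.3)

From the two frames, the yellow sphere sits at roughly (7.8, 1.4) before and (4.9, 1.1) after.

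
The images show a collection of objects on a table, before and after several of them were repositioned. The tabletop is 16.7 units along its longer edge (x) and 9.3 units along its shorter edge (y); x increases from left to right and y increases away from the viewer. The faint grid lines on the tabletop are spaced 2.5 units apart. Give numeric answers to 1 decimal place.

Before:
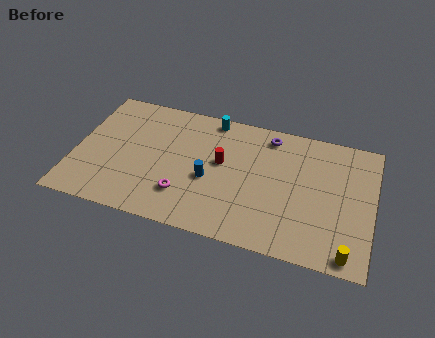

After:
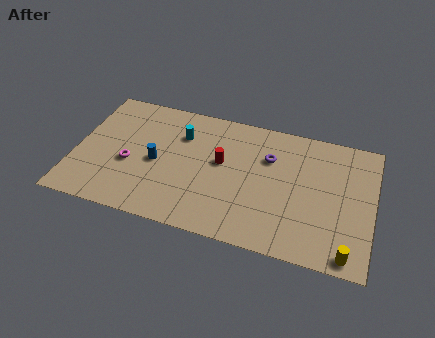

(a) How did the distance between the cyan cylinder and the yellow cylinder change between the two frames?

+0.3

The distance was about 11.0 in the first image and 11.3 in the second, so they moved 0.3 units further apart.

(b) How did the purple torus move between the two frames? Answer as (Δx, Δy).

(0.1, -1.6)

From the two frames, the purple torus sits at roughly (10.7, 8.0) before and (10.8, 6.4) after.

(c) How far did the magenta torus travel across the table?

3.5

From (6.3, 2.4) to (3.1, 3.8), the magenta torus covered √(3.2² + 1.4²) ≈ 3.5 units.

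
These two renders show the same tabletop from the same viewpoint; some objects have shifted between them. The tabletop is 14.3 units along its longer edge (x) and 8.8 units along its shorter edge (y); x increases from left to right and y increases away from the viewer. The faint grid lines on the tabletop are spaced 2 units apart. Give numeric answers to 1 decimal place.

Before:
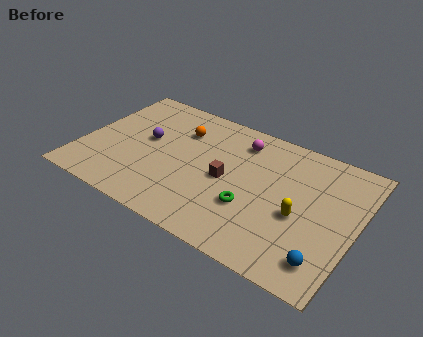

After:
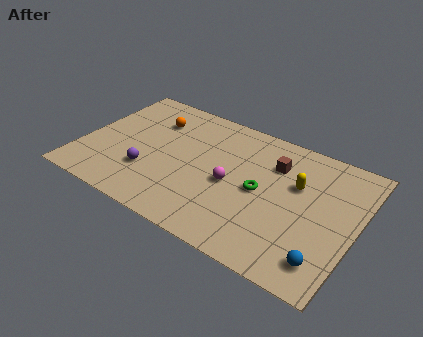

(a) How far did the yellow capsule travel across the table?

1.9

From (11.5, 3.7) to (11.1, 5.6), the yellow capsule covered √(0.4² + 1.9²) ≈ 1.9 units.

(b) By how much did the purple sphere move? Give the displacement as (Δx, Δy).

(0.5, -2.2)

From the two frames, the purple sphere sits at roughly (3.2, 4.9) before and (3.7, 2.7) after.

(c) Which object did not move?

the blue sphere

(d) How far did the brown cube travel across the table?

3.1

The brown cube moved from about (7.6, 4.2) to (9.8, 6.4), a distance of √(2.2² + 2.2²) ≈ 3.1.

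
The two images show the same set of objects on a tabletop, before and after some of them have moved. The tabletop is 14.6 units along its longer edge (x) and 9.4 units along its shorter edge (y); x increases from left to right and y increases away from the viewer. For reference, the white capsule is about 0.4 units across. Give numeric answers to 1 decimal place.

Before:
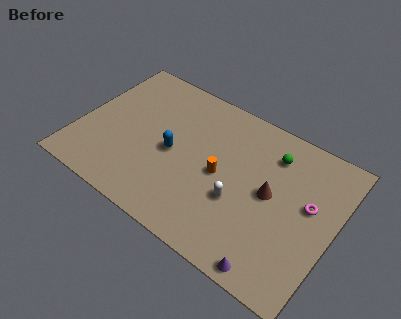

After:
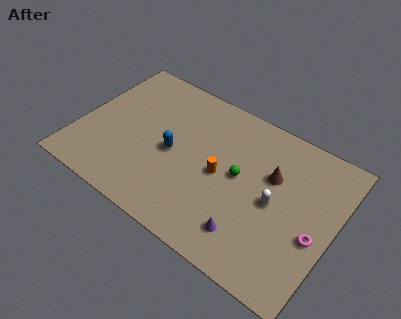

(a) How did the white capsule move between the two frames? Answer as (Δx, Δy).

(1.9, 1.0)

The white capsule was at about (9.4, 3.5) and moved to about (11.3, 4.5).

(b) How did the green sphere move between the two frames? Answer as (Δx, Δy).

(-1.5, -2.3)

The green sphere started near (10.7, 7.3) and ended near (9.2, 5.0).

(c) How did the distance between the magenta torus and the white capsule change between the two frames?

-1.7

Before: roughly 4.2 units apart; after: 2.5. That's 1.7 units closer together.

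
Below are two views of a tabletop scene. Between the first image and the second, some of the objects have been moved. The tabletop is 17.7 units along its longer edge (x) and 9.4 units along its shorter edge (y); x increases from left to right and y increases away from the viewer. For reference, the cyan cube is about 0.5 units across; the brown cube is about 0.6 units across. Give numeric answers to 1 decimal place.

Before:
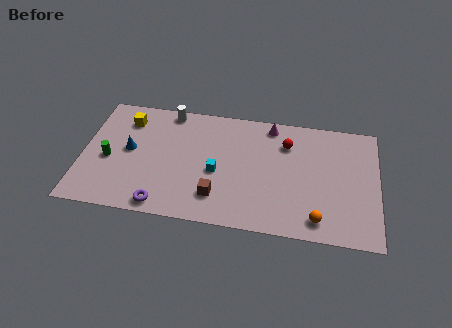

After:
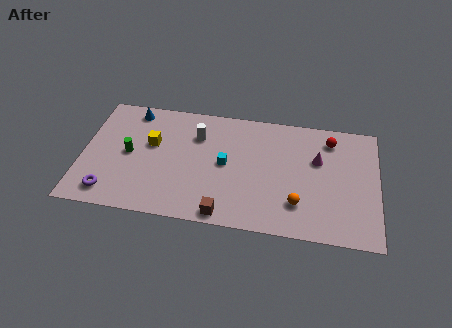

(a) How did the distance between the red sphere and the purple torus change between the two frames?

+5.0

Before: roughly 9.4 units apart; after: 14.4. That's 5.0 units further apart.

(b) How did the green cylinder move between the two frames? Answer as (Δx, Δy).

(1.2, 0.6)

From the two frames, the green cylinder sits at roughly (1.6, 4.1) before and (2.8, 4.7) after.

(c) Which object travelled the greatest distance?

the magenta cone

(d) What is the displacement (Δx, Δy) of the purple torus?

(-3.2, 0.5)

From the two frames, the purple torus sits at roughly (5.0, 1.0) before and (1.8, 1.5) after.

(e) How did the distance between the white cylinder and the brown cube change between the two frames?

-0.9

Before: roughly 7.1 units apart; after: 6.2. That's 0.9 units closer together.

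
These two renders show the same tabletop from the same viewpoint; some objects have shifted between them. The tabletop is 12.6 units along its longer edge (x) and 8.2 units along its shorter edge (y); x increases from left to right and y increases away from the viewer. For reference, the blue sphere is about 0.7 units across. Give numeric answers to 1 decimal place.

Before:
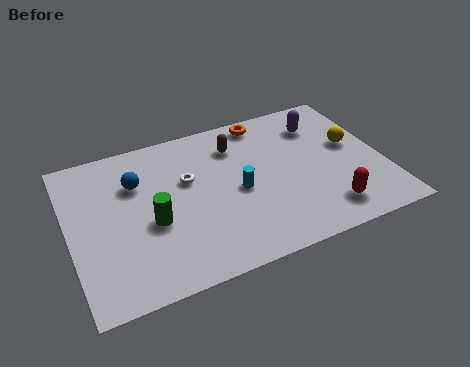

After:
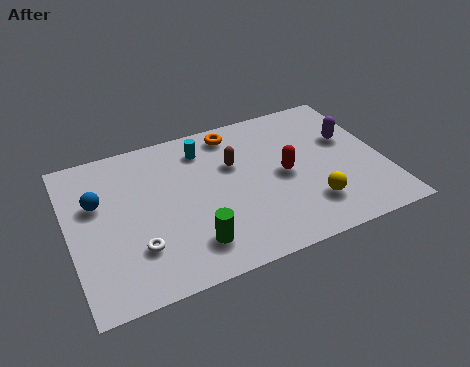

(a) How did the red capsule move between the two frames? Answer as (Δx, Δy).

(-1.4, 2.5)

The red capsule started near (10.0, 1.5) and ended near (8.6, 4.0).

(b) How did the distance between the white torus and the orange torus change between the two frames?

+2.5

Before: roughly 4.0 units apart; after: 6.5. That's 2.5 units further apart.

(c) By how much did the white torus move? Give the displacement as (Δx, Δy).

(-2.3, -2.8)

The white torus started near (4.8, 5.1) and ended near (2.5, 2.3).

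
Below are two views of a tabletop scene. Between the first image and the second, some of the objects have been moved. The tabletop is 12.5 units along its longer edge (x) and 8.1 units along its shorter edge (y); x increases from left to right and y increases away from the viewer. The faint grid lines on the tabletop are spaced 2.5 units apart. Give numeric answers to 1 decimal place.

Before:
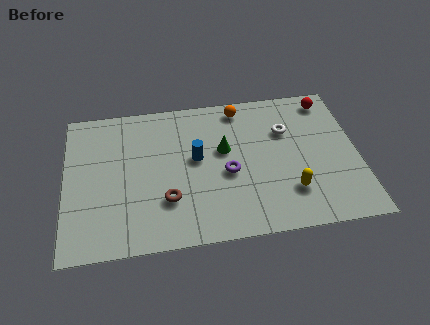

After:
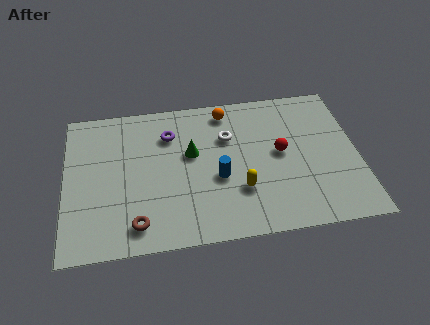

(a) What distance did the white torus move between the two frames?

2.5

The white torus was near (9.5, 5.5) before and (7.0, 5.5) after, so it travelled √(2.5² + 0.0²) ≈ 2.5 units.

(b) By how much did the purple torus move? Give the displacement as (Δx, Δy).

(-2.4, 2.5)

The purple torus started near (6.9, 3.5) and ended near (4.5, 6.0).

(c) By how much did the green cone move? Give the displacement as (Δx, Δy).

(-1.4, 0.0)

From the two frames, the green cone sits at roughly (6.8, 4.8) before and (5.4, 4.8) after.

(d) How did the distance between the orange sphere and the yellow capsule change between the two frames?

-0.8

They were about 5.3 units apart before and 4.5 after — 0.8 units closer together.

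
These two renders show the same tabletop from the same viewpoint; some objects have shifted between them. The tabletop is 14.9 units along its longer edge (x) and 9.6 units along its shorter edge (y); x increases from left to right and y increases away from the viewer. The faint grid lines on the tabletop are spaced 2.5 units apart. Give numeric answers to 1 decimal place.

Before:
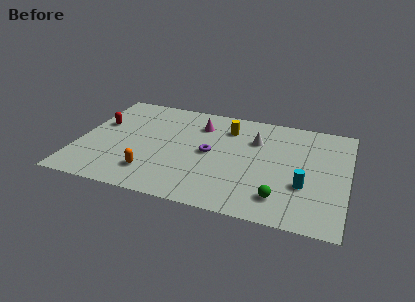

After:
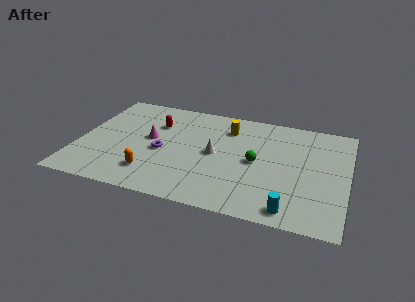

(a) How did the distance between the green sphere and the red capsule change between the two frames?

-5.0

They were about 11.1 units apart before and 6.1 after — 5.0 units closer together.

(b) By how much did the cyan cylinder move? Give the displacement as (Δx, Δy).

(-0.6, -2.2)

From the two frames, the cyan cylinder sits at roughly (12.6, 3.3) before and (12.0, 1.1) after.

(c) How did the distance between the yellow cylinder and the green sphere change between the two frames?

-3.2

Before: roughly 6.4 units apart; after: 3.2. That's 3.2 units closer together.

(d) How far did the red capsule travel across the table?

3.2

The red capsule was near (1.0, 5.9) before and (4.1, 6.7) after, so it travelled √(3.1² + 0.8²) ≈ 3.2 units.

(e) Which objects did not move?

the orange capsule and the yellow cylinder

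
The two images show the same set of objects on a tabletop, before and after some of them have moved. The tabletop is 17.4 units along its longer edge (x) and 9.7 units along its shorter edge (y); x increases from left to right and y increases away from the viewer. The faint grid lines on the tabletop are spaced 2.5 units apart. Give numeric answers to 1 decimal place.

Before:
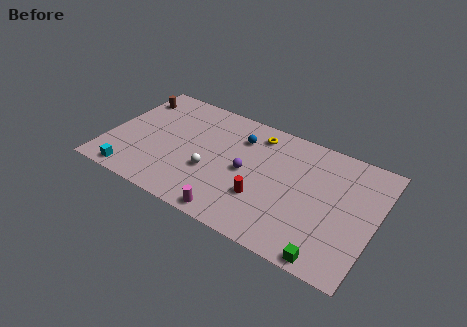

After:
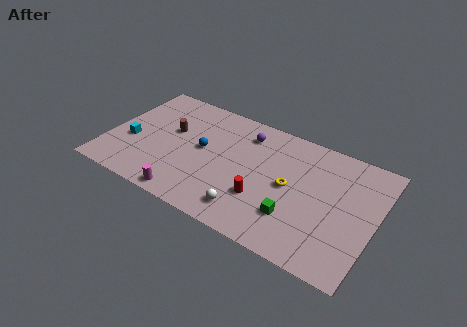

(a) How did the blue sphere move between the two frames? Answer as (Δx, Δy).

(-2.2, -2.1)

The blue sphere was at about (8.3, 7.3) and moved to about (6.1, 5.2).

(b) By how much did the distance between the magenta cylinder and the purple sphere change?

+3.6

The distance was about 3.8 in the first image and 7.4 in the second, so they moved 3.6 units further apart.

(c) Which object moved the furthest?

the yellow torus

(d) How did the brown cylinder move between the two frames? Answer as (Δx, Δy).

(2.9, -1.9)

From the two frames, the brown cylinder sits at roughly (1.0, 7.7) before and (3.9, 5.8) after.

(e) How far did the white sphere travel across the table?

3.4

The white sphere was near (6.9, 3.6) before and (9.7, 1.7) after, so it travelled √(2.8² + 1.9²) ≈ 3.4 units.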